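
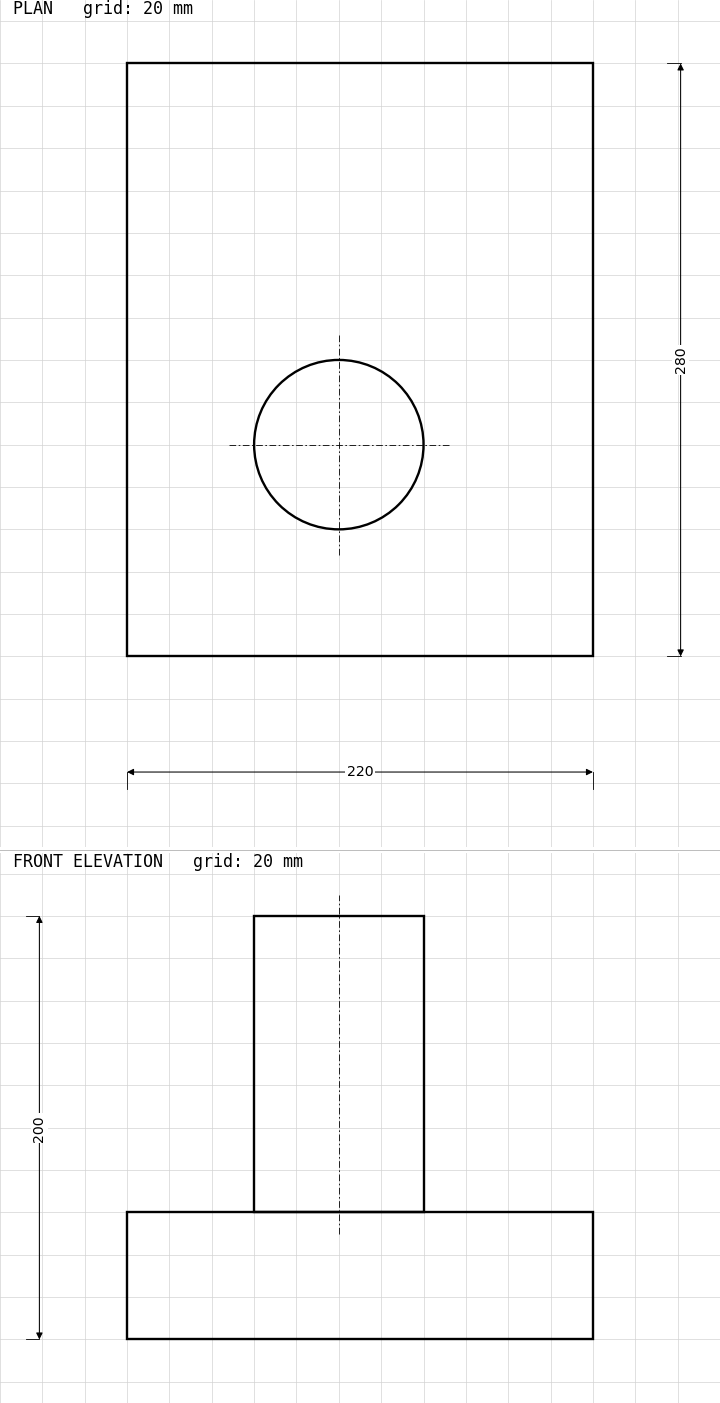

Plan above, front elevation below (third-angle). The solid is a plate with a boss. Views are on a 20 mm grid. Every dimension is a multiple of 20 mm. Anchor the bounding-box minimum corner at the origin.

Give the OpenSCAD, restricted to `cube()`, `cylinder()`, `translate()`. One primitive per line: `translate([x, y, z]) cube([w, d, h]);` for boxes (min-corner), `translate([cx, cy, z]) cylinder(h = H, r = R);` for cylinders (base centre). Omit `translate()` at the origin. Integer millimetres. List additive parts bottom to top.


cube([220, 280, 60]);
translate([100, 100, 60]) cylinder(h = 140, r = 40);


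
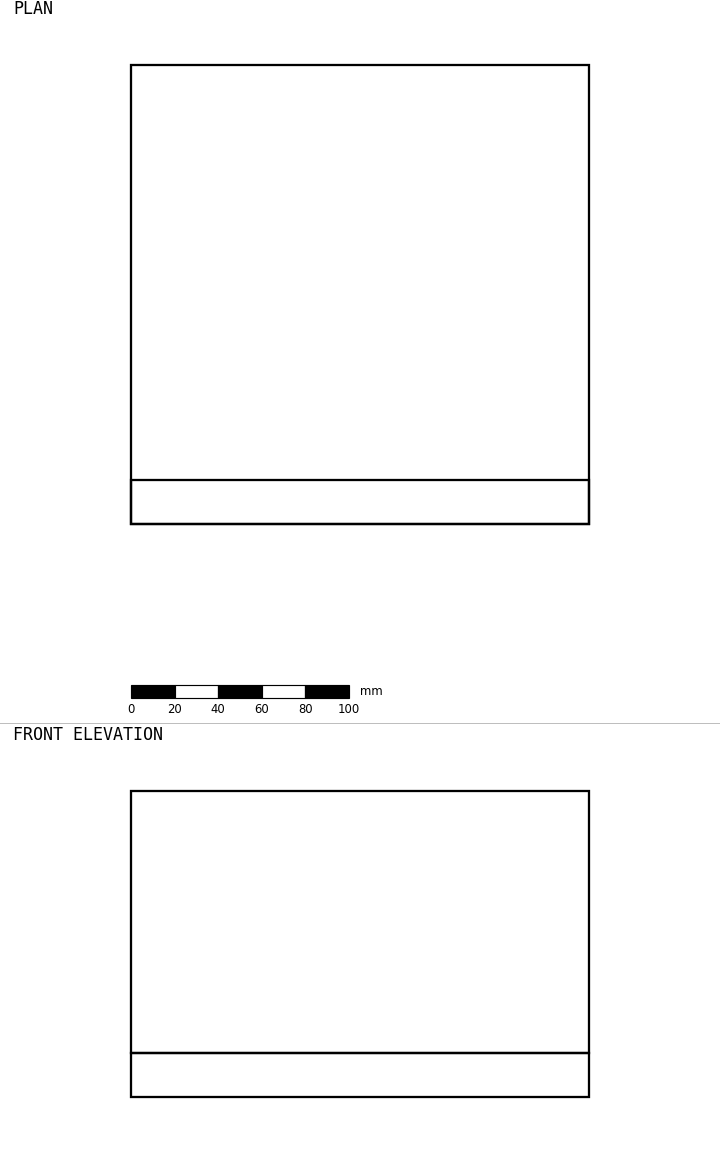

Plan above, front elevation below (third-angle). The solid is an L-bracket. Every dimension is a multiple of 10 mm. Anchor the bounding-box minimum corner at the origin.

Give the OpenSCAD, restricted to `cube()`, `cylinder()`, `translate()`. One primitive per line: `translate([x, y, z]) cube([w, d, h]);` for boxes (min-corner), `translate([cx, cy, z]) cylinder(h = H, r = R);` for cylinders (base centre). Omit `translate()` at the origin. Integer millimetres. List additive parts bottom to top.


cube([210, 210, 20]);
translate([0, 0, 20]) cube([210, 20, 120]);


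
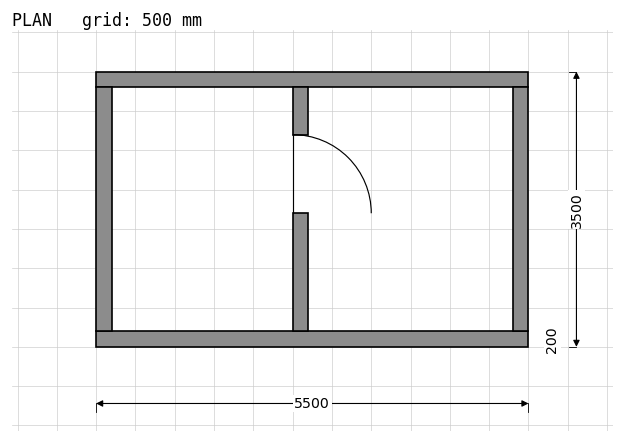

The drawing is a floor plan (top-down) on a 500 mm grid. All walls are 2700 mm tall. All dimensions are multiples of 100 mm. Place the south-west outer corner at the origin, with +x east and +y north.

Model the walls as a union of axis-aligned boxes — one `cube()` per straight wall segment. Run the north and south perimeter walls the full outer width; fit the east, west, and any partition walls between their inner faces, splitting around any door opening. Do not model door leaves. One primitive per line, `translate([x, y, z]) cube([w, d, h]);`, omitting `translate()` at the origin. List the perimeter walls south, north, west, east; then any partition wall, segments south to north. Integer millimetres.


cube([5500, 200, 2700]);
translate([0, 3300, 0]) cube([5500, 200, 2700]);
translate([0, 200, 0]) cube([200, 3100, 2700]);
translate([5300, 200, 0]) cube([200, 3100, 2700]);
translate([2500, 200, 0]) cube([200, 1500, 2700]);
translate([2500, 2700, 0]) cube([200, 600, 2700]);


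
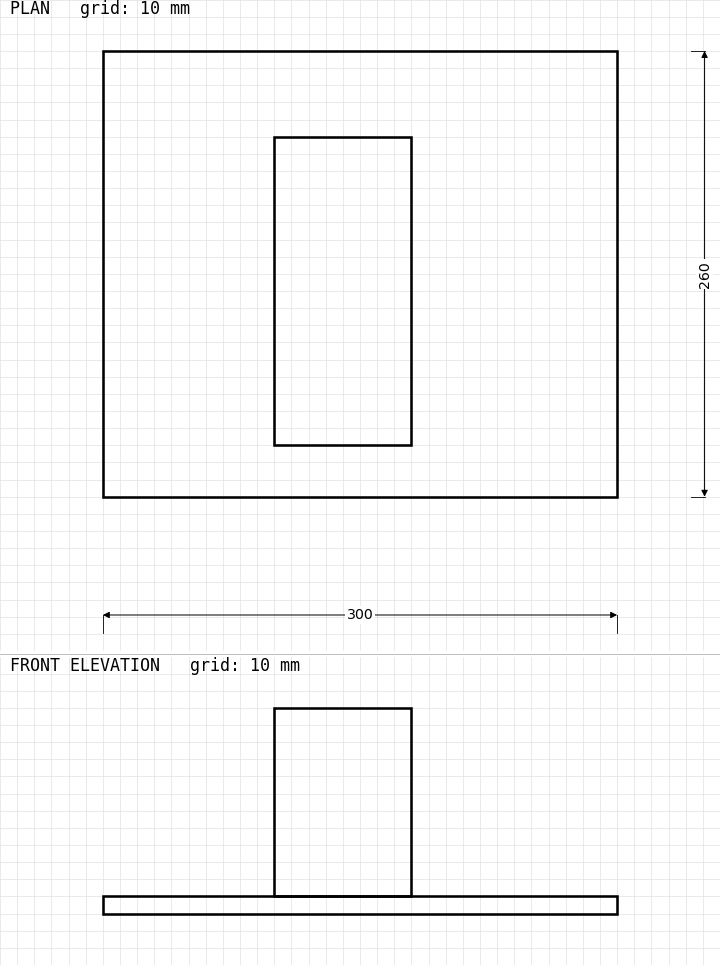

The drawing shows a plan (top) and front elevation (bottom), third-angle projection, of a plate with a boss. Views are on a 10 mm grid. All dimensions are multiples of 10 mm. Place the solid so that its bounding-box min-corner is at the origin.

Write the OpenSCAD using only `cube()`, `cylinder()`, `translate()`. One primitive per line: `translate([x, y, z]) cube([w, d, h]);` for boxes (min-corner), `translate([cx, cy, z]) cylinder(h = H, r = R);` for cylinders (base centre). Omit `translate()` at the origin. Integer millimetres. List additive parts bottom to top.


cube([300, 260, 10]);
translate([100, 30, 10]) cube([80, 180, 110]);


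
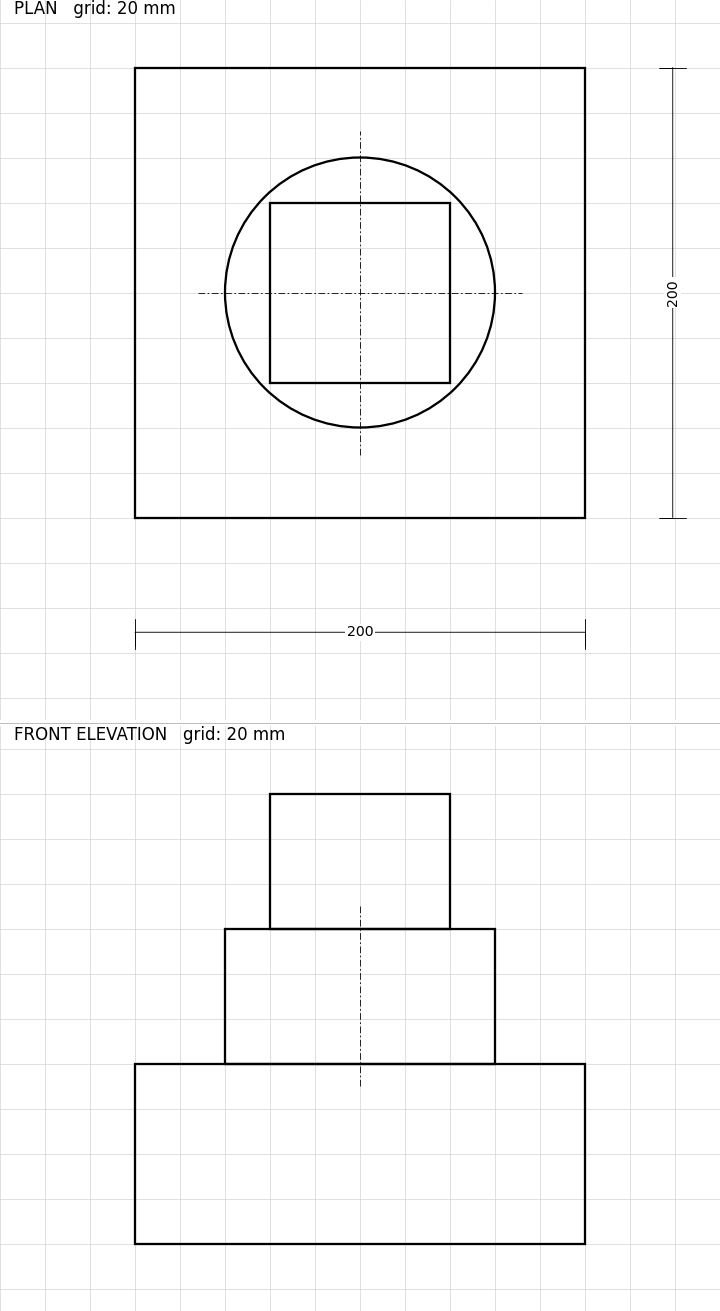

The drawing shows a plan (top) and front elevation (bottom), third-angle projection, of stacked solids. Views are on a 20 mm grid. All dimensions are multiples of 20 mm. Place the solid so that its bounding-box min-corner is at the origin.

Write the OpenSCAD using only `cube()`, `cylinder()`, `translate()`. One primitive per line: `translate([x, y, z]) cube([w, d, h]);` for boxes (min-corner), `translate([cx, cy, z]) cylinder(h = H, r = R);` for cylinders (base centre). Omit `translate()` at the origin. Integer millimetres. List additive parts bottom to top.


cube([200, 200, 80]);
translate([100, 100, 80]) cylinder(h = 60, r = 60);
translate([60, 60, 140]) cube([80, 80, 60]);


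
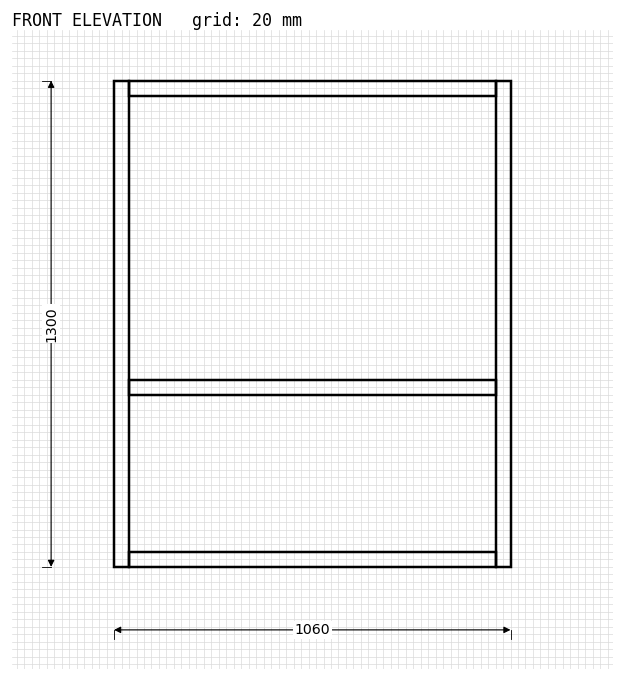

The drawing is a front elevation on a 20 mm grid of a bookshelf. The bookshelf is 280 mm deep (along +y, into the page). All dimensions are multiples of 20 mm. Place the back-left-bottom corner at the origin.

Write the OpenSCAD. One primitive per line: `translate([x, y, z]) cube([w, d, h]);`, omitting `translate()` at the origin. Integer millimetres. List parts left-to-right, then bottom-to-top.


cube([40, 280, 1300]);
translate([40, 0, 0]) cube([980, 280, 40]);
translate([40, 0, 460]) cube([980, 280, 40]);
translate([40, 0, 1260]) cube([980, 280, 40]);
translate([1020, 0, 0]) cube([40, 280, 1300]);


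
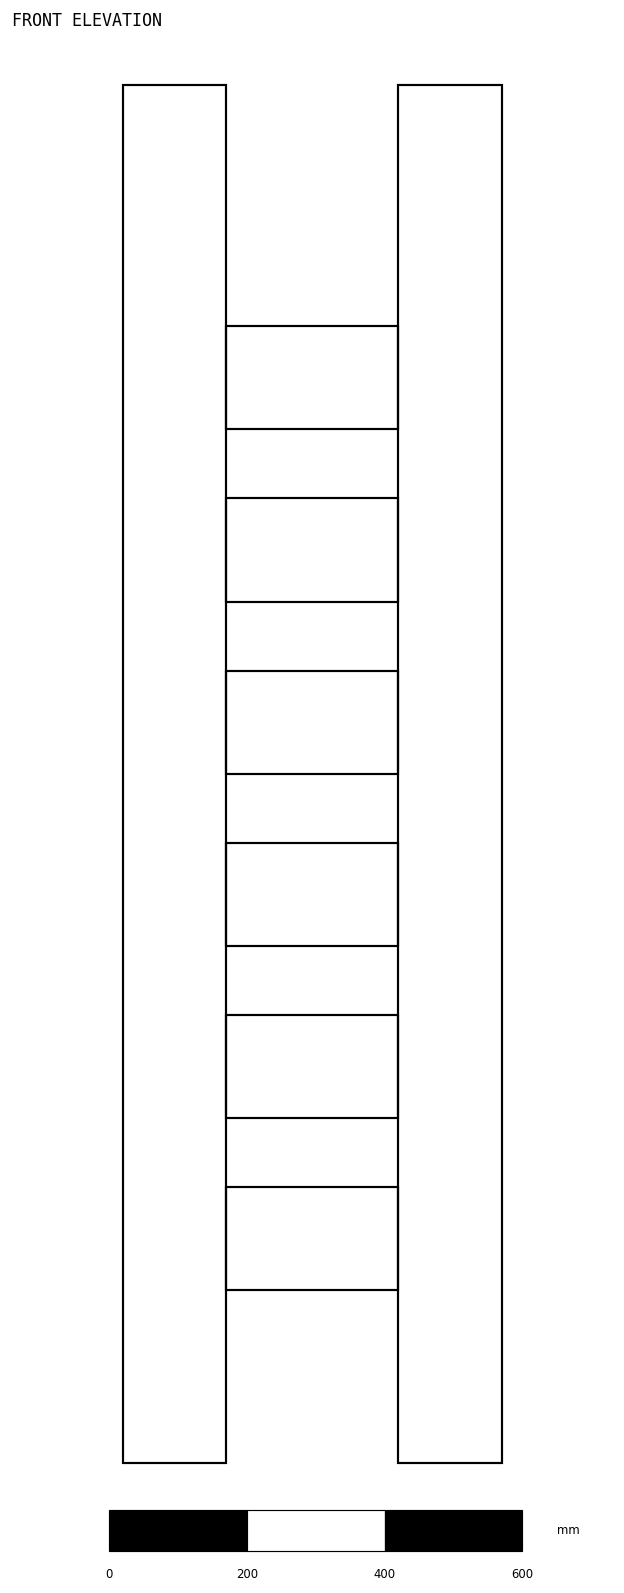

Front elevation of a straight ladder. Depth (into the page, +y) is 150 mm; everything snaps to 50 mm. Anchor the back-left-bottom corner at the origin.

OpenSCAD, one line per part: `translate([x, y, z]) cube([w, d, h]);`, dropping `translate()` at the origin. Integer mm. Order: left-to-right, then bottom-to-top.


cube([150, 150, 2000]);
translate([150, 0, 250]) cube([250, 150, 150]);
translate([150, 0, 500]) cube([250, 150, 150]);
translate([150, 0, 750]) cube([250, 150, 150]);
translate([150, 0, 1000]) cube([250, 150, 150]);
translate([150, 0, 1250]) cube([250, 150, 150]);
translate([150, 0, 1500]) cube([250, 150, 150]);
translate([400, 0, 0]) cube([150, 150, 2000]);


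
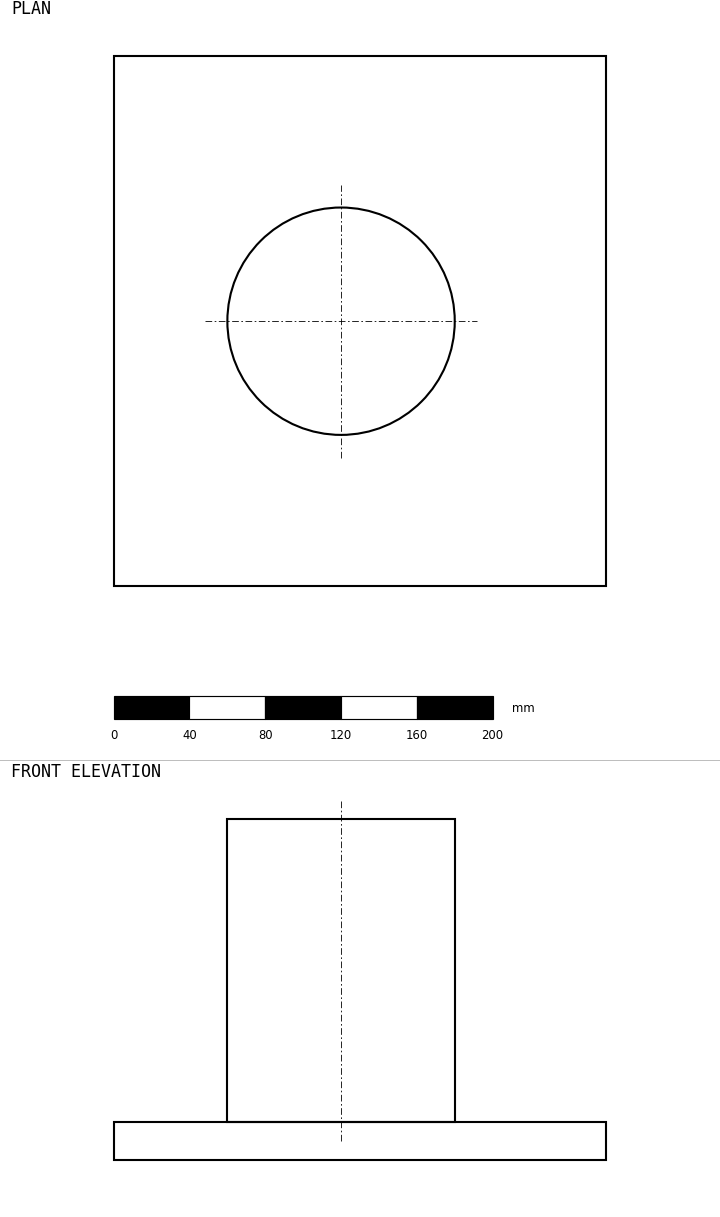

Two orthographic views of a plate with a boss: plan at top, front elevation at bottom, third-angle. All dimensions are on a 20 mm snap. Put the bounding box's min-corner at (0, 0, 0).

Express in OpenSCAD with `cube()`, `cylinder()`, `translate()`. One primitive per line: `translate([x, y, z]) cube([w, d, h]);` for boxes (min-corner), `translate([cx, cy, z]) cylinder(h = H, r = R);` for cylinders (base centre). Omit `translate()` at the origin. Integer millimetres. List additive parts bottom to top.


cube([260, 280, 20]);
translate([120, 140, 20]) cylinder(h = 160, r = 60);


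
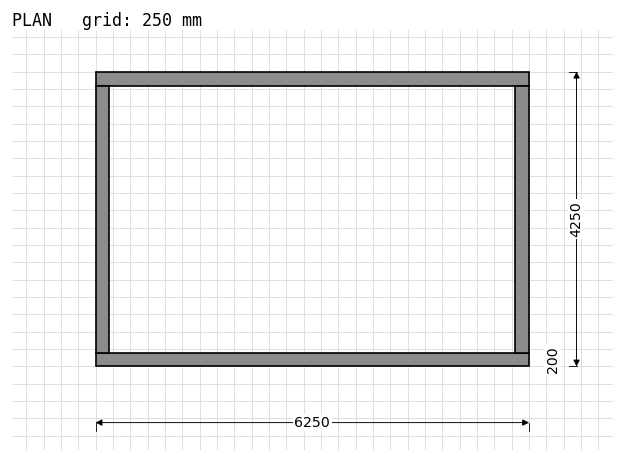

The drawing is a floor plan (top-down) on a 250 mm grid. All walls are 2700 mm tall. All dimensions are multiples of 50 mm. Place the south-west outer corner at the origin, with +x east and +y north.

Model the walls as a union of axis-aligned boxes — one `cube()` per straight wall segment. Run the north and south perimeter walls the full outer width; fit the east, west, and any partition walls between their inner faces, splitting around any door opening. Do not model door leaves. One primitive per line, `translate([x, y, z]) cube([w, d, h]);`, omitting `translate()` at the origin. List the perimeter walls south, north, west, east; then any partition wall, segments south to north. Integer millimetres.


cube([6250, 200, 2700]);
translate([0, 4050, 0]) cube([6250, 200, 2700]);
translate([0, 200, 0]) cube([200, 3850, 2700]);
translate([6050, 200, 0]) cube([200, 3850, 2700]);


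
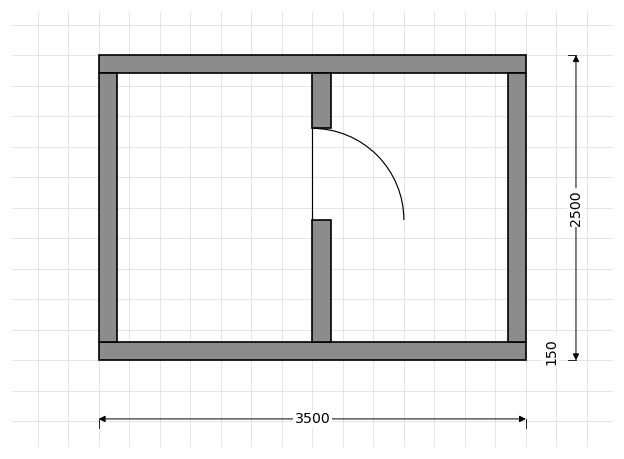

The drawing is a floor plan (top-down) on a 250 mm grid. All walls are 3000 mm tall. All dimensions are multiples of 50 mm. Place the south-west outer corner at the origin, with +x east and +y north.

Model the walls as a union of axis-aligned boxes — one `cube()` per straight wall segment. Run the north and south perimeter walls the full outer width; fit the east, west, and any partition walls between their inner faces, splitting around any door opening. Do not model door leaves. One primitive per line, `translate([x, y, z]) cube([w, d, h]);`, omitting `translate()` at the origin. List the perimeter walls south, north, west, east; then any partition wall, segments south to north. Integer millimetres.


cube([3500, 150, 3000]);
translate([0, 2350, 0]) cube([3500, 150, 3000]);
translate([0, 150, 0]) cube([150, 2200, 3000]);
translate([3350, 150, 0]) cube([150, 2200, 3000]);
translate([1750, 150, 0]) cube([150, 1000, 3000]);
translate([1750, 1900, 0]) cube([150, 450, 3000]);


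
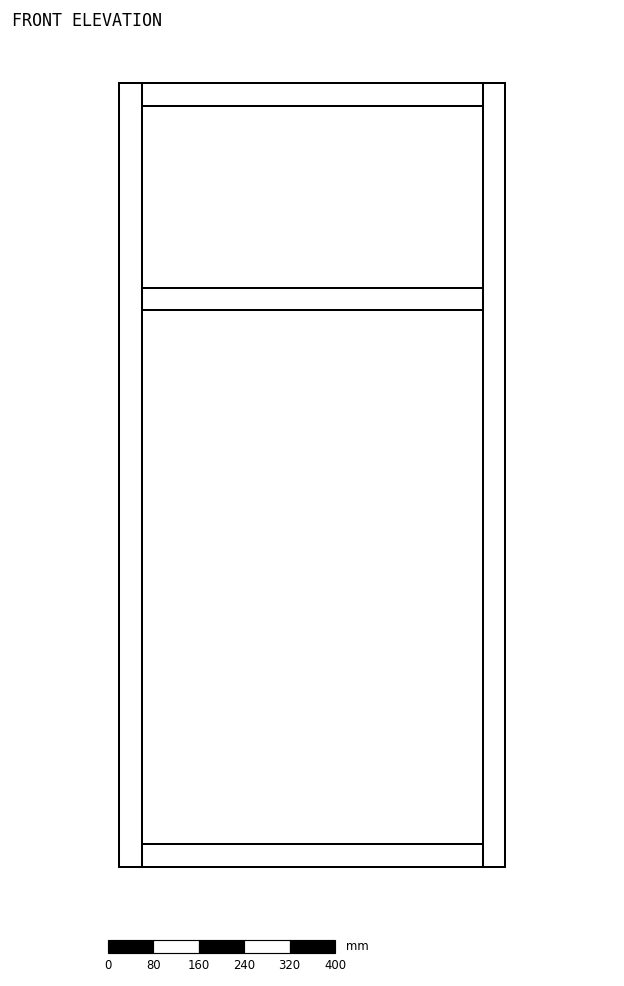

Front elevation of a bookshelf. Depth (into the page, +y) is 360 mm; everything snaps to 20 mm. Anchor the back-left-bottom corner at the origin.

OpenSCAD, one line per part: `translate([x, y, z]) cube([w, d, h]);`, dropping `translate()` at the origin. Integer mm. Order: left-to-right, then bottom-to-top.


cube([40, 360, 1380]);
translate([40, 0, 0]) cube([600, 360, 40]);
translate([40, 0, 980]) cube([600, 360, 40]);
translate([40, 0, 1340]) cube([600, 360, 40]);
translate([640, 0, 0]) cube([40, 360, 1380]);


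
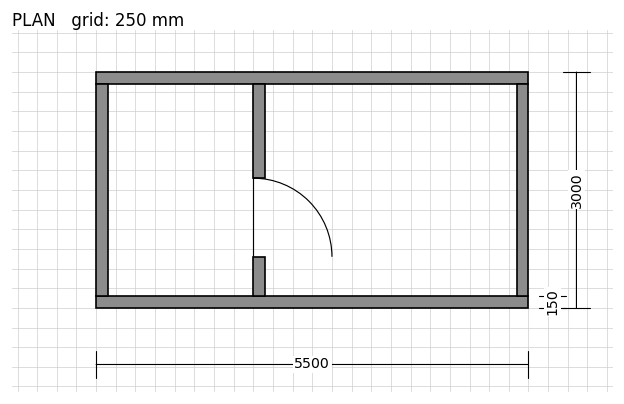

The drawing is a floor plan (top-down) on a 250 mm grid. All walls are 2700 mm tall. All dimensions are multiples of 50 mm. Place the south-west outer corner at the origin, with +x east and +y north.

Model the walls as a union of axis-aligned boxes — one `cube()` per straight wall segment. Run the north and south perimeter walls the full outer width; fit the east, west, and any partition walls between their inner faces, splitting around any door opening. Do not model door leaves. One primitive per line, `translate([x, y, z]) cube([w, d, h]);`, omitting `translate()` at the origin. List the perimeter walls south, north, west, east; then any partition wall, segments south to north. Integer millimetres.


cube([5500, 150, 2700]);
translate([0, 2850, 0]) cube([5500, 150, 2700]);
translate([0, 150, 0]) cube([150, 2700, 2700]);
translate([5350, 150, 0]) cube([150, 2700, 2700]);
translate([2000, 150, 0]) cube([150, 500, 2700]);
translate([2000, 1650, 0]) cube([150, 1200, 2700]);


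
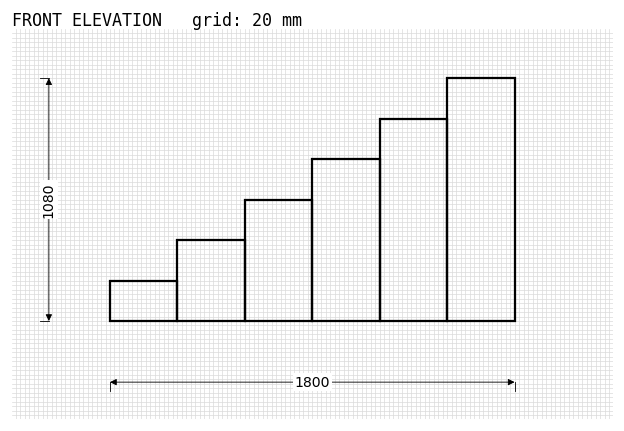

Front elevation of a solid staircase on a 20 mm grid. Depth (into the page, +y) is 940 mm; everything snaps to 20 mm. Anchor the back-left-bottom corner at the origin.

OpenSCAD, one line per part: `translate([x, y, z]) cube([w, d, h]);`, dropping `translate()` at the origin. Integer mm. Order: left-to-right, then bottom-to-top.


cube([300, 940, 180]);
translate([300, 0, 0]) cube([300, 940, 360]);
translate([600, 0, 0]) cube([300, 940, 540]);
translate([900, 0, 0]) cube([300, 940, 720]);
translate([1200, 0, 0]) cube([300, 940, 900]);
translate([1500, 0, 0]) cube([300, 940, 1080]);


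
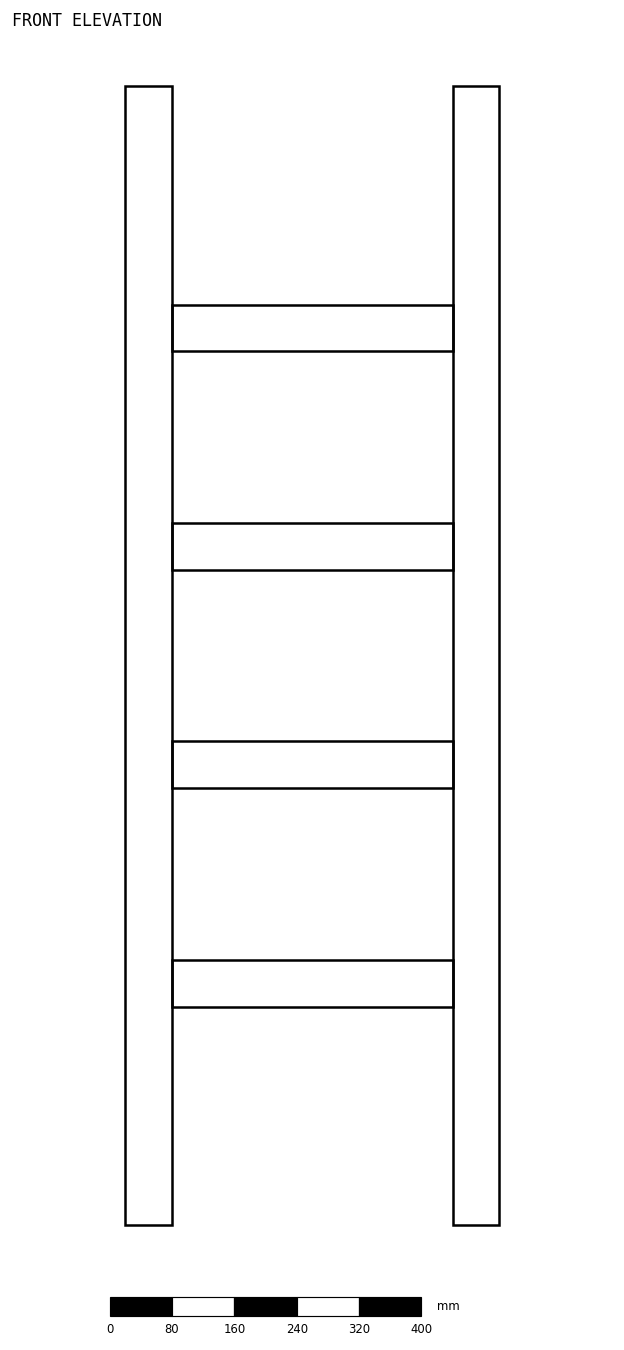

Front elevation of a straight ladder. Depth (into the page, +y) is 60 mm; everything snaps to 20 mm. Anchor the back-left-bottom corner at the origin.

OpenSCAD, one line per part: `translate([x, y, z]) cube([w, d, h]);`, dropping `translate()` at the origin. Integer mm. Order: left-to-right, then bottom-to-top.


cube([60, 60, 1460]);
translate([60, 0, 280]) cube([360, 60, 60]);
translate([60, 0, 560]) cube([360, 60, 60]);
translate([60, 0, 840]) cube([360, 60, 60]);
translate([60, 0, 1120]) cube([360, 60, 60]);
translate([420, 0, 0]) cube([60, 60, 1460]);


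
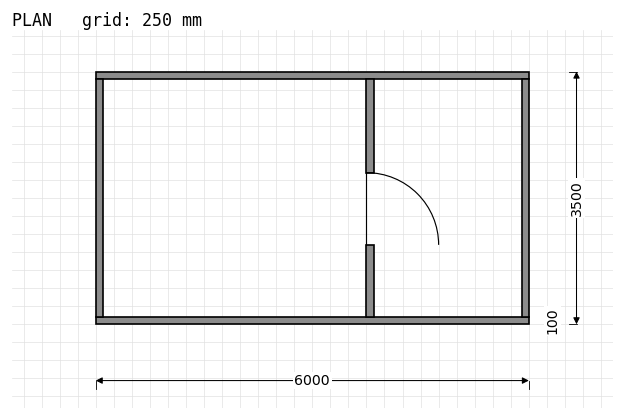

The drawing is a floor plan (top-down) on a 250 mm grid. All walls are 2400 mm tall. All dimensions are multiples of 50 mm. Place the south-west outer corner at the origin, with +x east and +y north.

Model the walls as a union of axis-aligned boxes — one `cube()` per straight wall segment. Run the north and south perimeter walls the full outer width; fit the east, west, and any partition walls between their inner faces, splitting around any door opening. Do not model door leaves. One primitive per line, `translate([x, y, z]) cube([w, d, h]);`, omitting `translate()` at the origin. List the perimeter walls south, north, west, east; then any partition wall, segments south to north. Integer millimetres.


cube([6000, 100, 2400]);
translate([0, 3400, 0]) cube([6000, 100, 2400]);
translate([0, 100, 0]) cube([100, 3300, 2400]);
translate([5900, 100, 0]) cube([100, 3300, 2400]);
translate([3750, 100, 0]) cube([100, 1000, 2400]);
translate([3750, 2100, 0]) cube([100, 1300, 2400]);


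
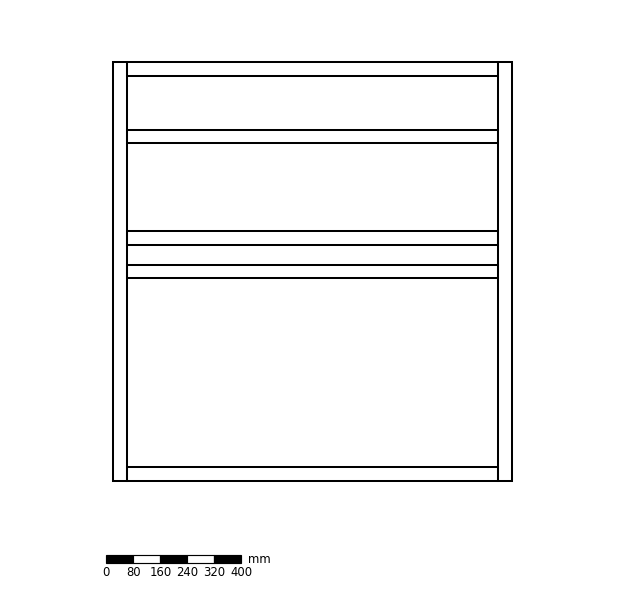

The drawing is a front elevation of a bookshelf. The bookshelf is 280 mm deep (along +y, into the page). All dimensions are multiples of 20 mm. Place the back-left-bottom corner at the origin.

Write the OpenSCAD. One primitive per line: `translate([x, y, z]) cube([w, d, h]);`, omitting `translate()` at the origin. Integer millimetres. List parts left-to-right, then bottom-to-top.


cube([40, 280, 1240]);
translate([40, 0, 0]) cube([1100, 280, 40]);
translate([40, 0, 600]) cube([1100, 280, 40]);
translate([40, 0, 700]) cube([1100, 280, 40]);
translate([40, 0, 1000]) cube([1100, 280, 40]);
translate([40, 0, 1200]) cube([1100, 280, 40]);
translate([1140, 0, 0]) cube([40, 280, 1240]);


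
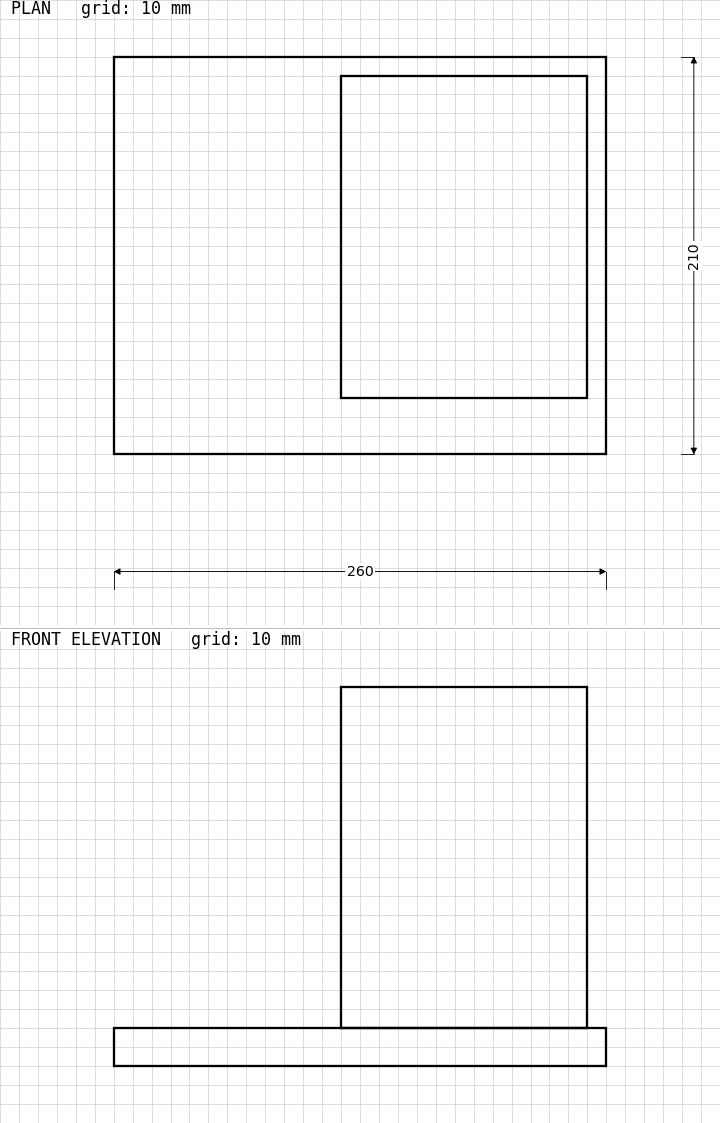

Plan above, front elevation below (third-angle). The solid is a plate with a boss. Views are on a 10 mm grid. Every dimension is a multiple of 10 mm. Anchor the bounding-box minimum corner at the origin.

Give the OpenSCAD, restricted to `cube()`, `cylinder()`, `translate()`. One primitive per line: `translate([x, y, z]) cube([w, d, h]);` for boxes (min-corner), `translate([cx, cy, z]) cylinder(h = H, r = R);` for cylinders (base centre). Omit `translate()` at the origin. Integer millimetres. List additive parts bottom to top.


cube([260, 210, 20]);
translate([120, 30, 20]) cube([130, 170, 180]);


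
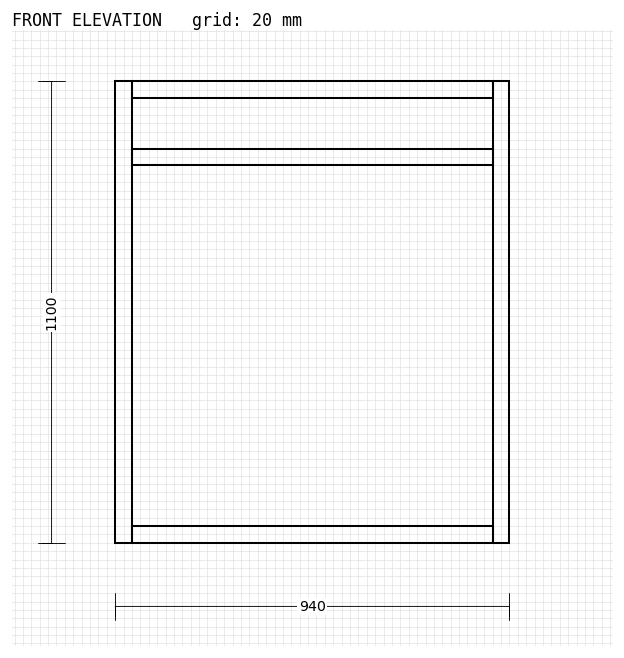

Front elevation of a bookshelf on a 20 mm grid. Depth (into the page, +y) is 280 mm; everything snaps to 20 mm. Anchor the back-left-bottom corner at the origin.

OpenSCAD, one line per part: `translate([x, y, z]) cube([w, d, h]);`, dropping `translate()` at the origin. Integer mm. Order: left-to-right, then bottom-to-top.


cube([40, 280, 1100]);
translate([40, 0, 0]) cube([860, 280, 40]);
translate([40, 0, 900]) cube([860, 280, 40]);
translate([40, 0, 1060]) cube([860, 280, 40]);
translate([900, 0, 0]) cube([40, 280, 1100]);


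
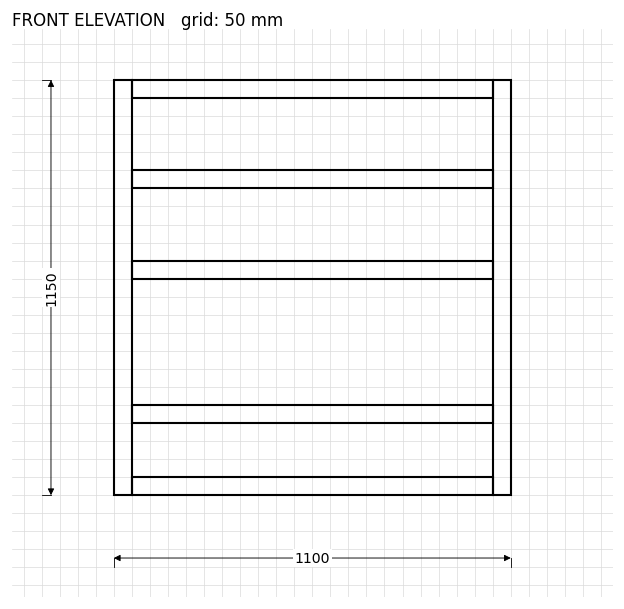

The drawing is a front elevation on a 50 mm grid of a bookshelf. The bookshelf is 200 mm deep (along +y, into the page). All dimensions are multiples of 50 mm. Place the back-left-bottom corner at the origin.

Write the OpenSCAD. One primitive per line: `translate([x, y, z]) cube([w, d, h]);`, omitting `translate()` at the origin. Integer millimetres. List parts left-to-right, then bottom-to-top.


cube([50, 200, 1150]);
translate([50, 0, 0]) cube([1000, 200, 50]);
translate([50, 0, 200]) cube([1000, 200, 50]);
translate([50, 0, 600]) cube([1000, 200, 50]);
translate([50, 0, 850]) cube([1000, 200, 50]);
translate([50, 0, 1100]) cube([1000, 200, 50]);
translate([1050, 0, 0]) cube([50, 200, 1150]);


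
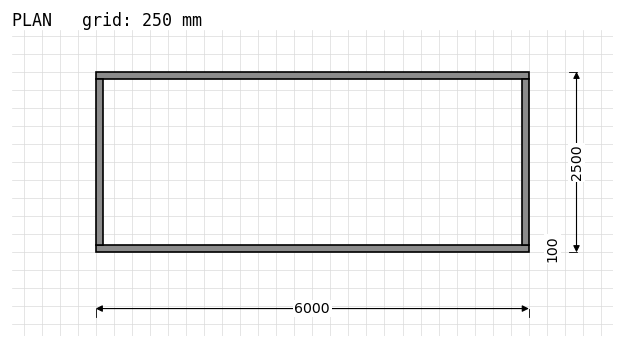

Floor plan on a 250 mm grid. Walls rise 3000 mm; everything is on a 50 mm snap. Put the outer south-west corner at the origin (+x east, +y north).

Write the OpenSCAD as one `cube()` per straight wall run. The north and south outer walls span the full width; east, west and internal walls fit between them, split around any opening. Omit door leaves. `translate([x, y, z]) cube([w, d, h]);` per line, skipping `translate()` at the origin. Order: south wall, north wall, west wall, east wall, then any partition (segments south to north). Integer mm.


cube([6000, 100, 3000]);
translate([0, 2400, 0]) cube([6000, 100, 3000]);
translate([0, 100, 0]) cube([100, 2300, 3000]);
translate([5900, 100, 0]) cube([100, 2300, 3000]);


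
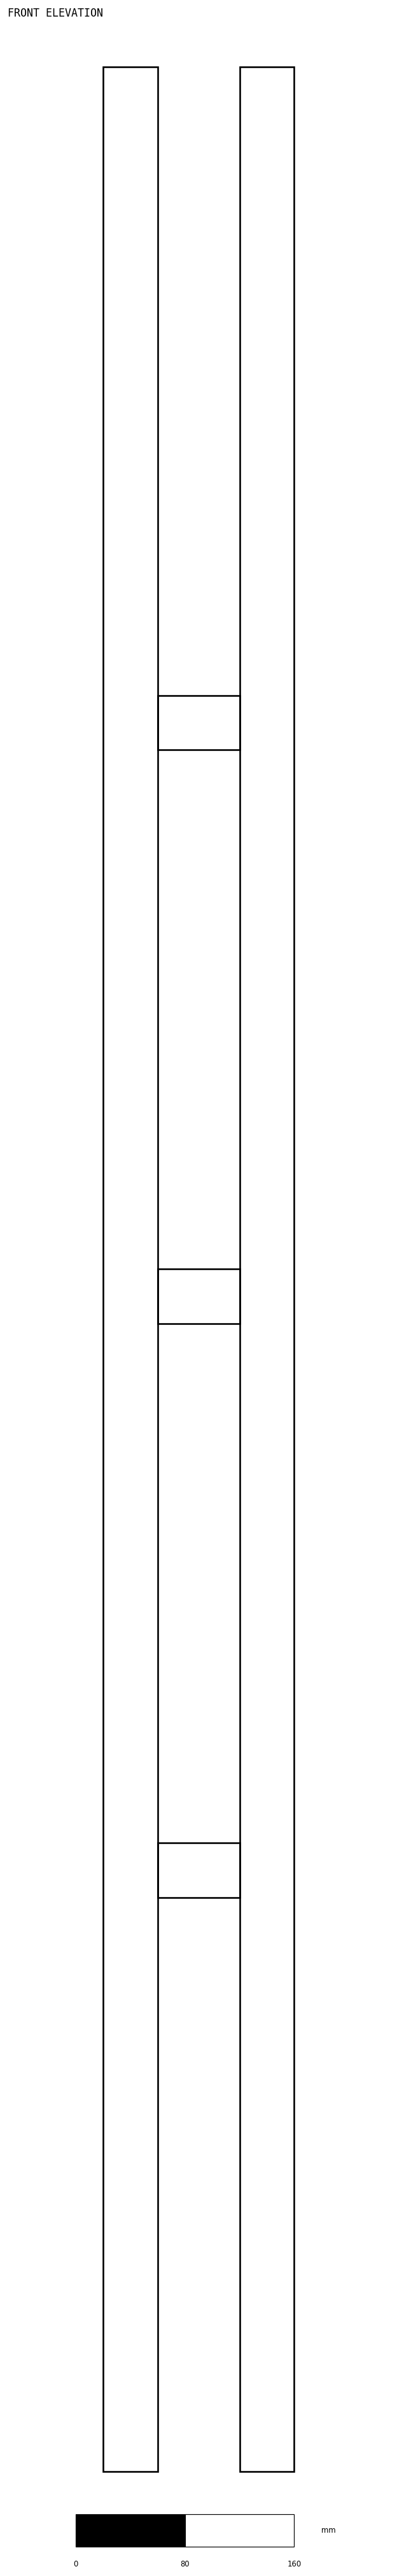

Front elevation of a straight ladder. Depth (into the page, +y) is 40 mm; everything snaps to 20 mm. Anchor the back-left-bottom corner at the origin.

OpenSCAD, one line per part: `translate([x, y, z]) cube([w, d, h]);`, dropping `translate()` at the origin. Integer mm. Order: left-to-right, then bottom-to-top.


cube([40, 40, 1760]);
translate([40, 0, 420]) cube([60, 40, 40]);
translate([40, 0, 840]) cube([60, 40, 40]);
translate([40, 0, 1260]) cube([60, 40, 40]);
translate([100, 0, 0]) cube([40, 40, 1760]);


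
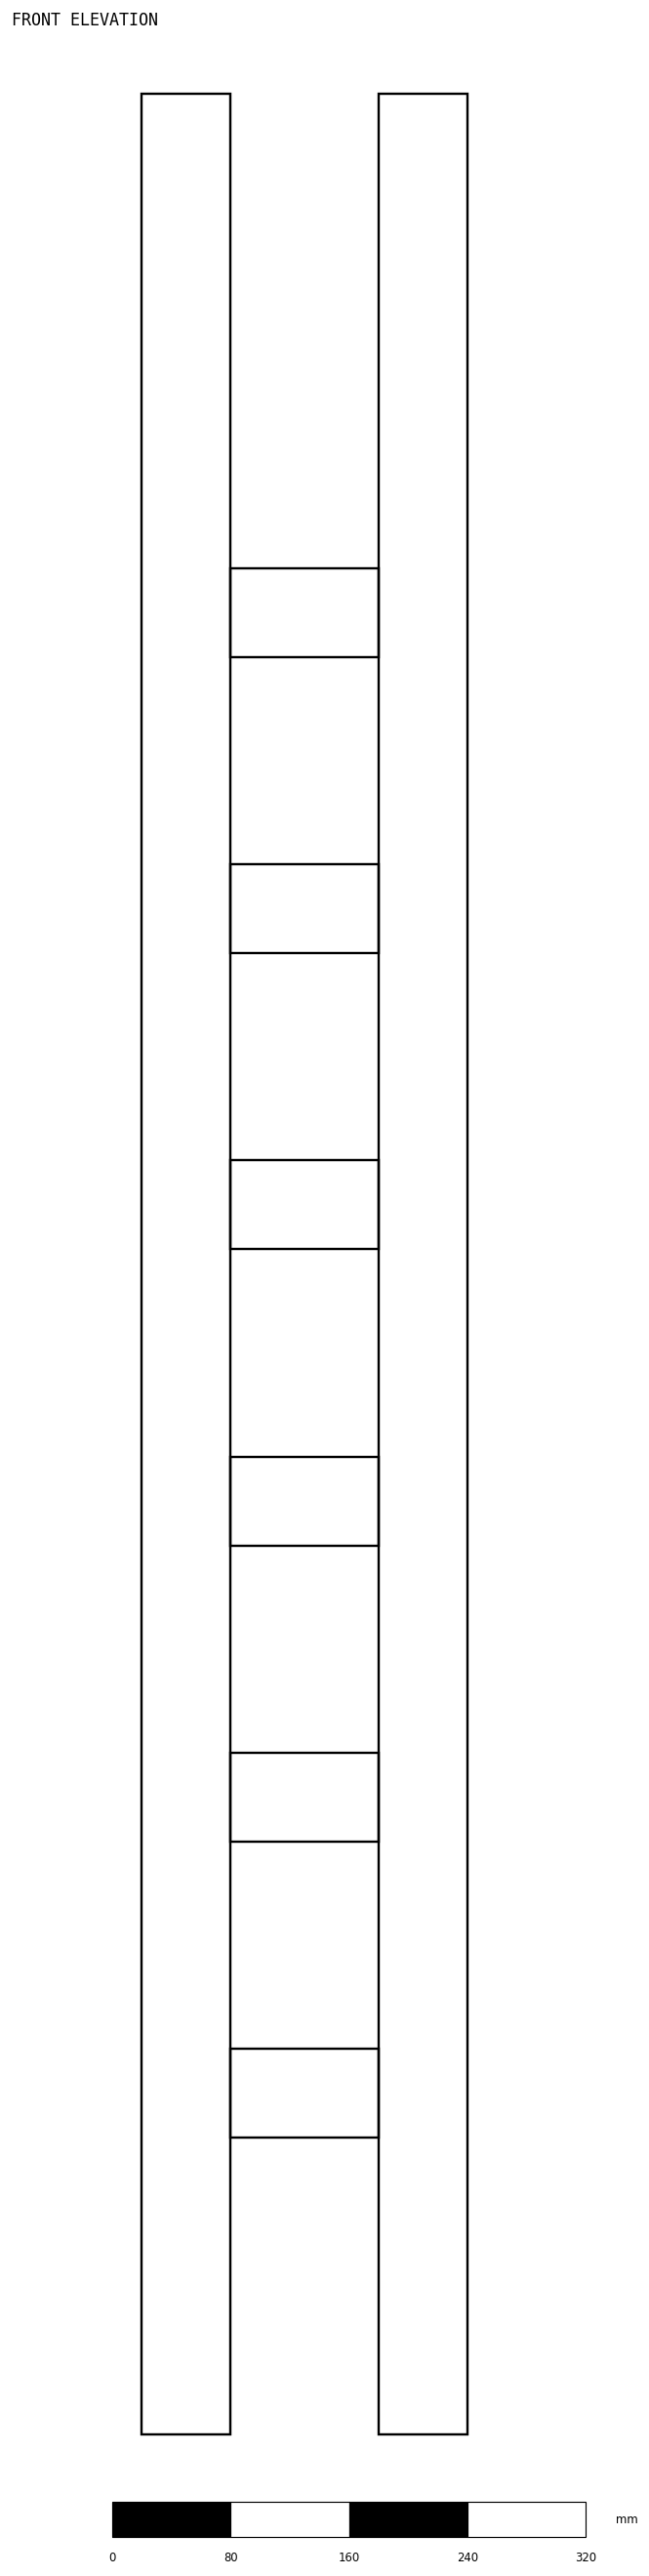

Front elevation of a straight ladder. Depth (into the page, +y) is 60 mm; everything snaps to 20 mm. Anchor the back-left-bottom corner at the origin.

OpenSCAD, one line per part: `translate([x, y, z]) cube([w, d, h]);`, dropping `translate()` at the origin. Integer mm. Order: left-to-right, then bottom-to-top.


cube([60, 60, 1580]);
translate([60, 0, 200]) cube([100, 60, 60]);
translate([60, 0, 400]) cube([100, 60, 60]);
translate([60, 0, 600]) cube([100, 60, 60]);
translate([60, 0, 800]) cube([100, 60, 60]);
translate([60, 0, 1000]) cube([100, 60, 60]);
translate([60, 0, 1200]) cube([100, 60, 60]);
translate([160, 0, 0]) cube([60, 60, 1580]);


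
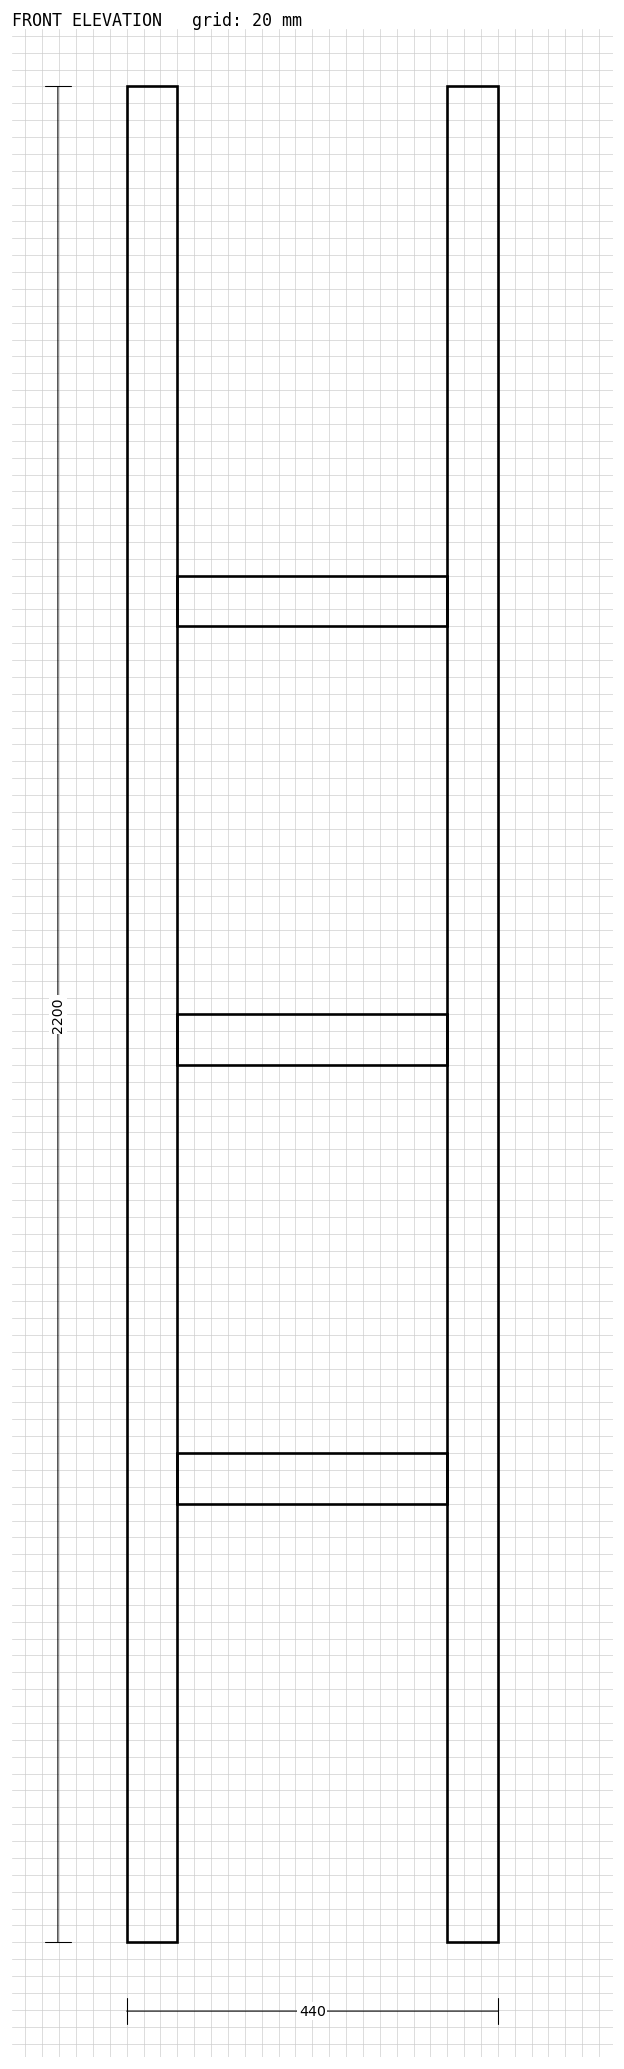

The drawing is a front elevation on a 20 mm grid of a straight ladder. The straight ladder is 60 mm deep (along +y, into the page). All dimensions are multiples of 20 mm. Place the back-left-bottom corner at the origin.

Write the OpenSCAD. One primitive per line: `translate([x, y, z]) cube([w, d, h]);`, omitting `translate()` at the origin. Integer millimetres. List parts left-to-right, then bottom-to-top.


cube([60, 60, 2200]);
translate([60, 0, 520]) cube([320, 60, 60]);
translate([60, 0, 1040]) cube([320, 60, 60]);
translate([60, 0, 1560]) cube([320, 60, 60]);
translate([380, 0, 0]) cube([60, 60, 2200]);


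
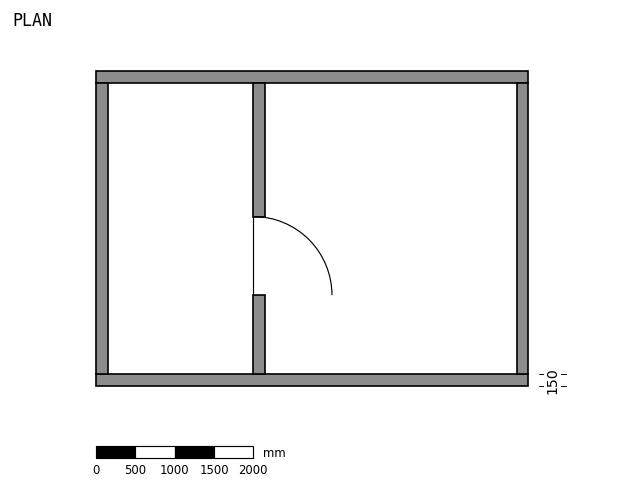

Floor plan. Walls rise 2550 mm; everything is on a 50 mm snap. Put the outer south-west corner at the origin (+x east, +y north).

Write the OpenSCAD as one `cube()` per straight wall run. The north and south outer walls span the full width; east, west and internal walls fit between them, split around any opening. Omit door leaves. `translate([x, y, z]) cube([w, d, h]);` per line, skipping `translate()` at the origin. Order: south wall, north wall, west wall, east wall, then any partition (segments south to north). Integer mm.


cube([5500, 150, 2550]);
translate([0, 3850, 0]) cube([5500, 150, 2550]);
translate([0, 150, 0]) cube([150, 3700, 2550]);
translate([5350, 150, 0]) cube([150, 3700, 2550]);
translate([2000, 150, 0]) cube([150, 1000, 2550]);
translate([2000, 2150, 0]) cube([150, 1700, 2550]);


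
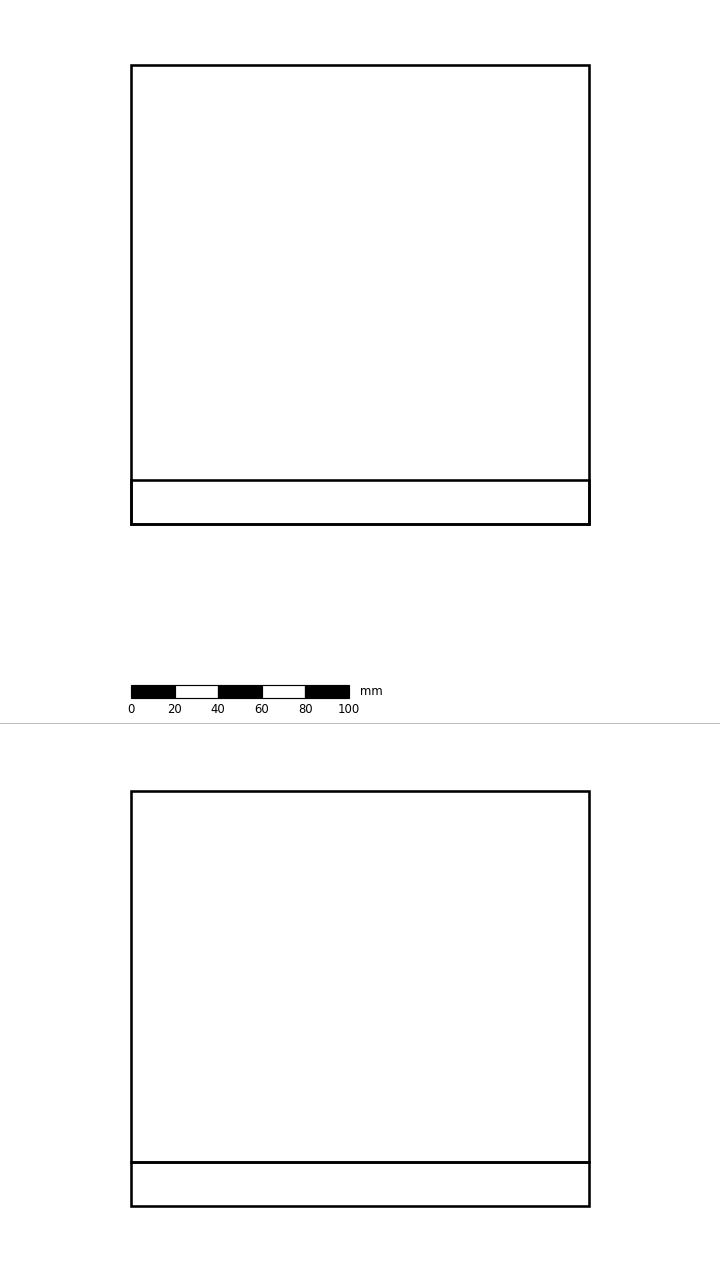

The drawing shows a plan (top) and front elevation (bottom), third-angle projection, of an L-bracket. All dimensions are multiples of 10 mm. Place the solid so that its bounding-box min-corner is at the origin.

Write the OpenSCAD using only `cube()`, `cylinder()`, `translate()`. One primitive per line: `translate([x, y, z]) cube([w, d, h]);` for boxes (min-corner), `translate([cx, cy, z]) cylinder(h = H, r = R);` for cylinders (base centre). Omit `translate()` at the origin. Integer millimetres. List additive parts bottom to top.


cube([210, 210, 20]);
translate([0, 0, 20]) cube([210, 20, 170]);


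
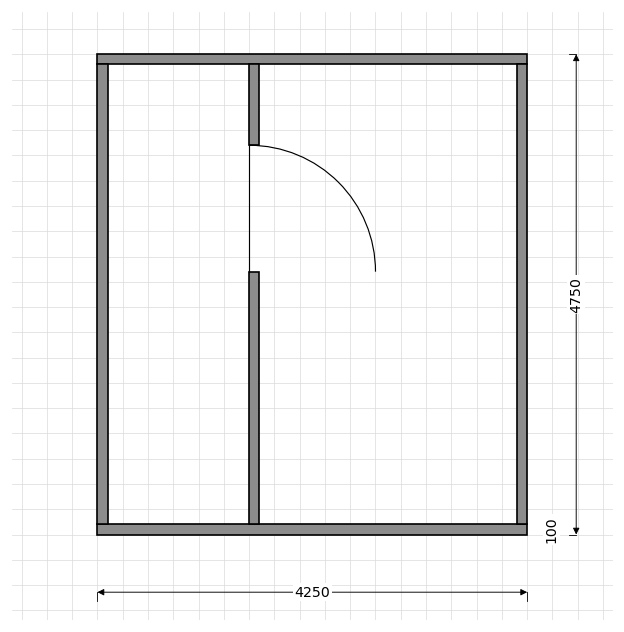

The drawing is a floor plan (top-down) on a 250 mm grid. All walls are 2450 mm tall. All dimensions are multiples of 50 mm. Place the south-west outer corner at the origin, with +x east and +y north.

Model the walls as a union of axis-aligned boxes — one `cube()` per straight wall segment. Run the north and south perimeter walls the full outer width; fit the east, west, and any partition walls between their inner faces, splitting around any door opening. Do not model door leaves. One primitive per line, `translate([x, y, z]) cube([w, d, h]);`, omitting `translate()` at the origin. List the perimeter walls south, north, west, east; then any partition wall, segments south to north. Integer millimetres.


cube([4250, 100, 2450]);
translate([0, 4650, 0]) cube([4250, 100, 2450]);
translate([0, 100, 0]) cube([100, 4550, 2450]);
translate([4150, 100, 0]) cube([100, 4550, 2450]);
translate([1500, 100, 0]) cube([100, 2500, 2450]);
translate([1500, 3850, 0]) cube([100, 800, 2450]);


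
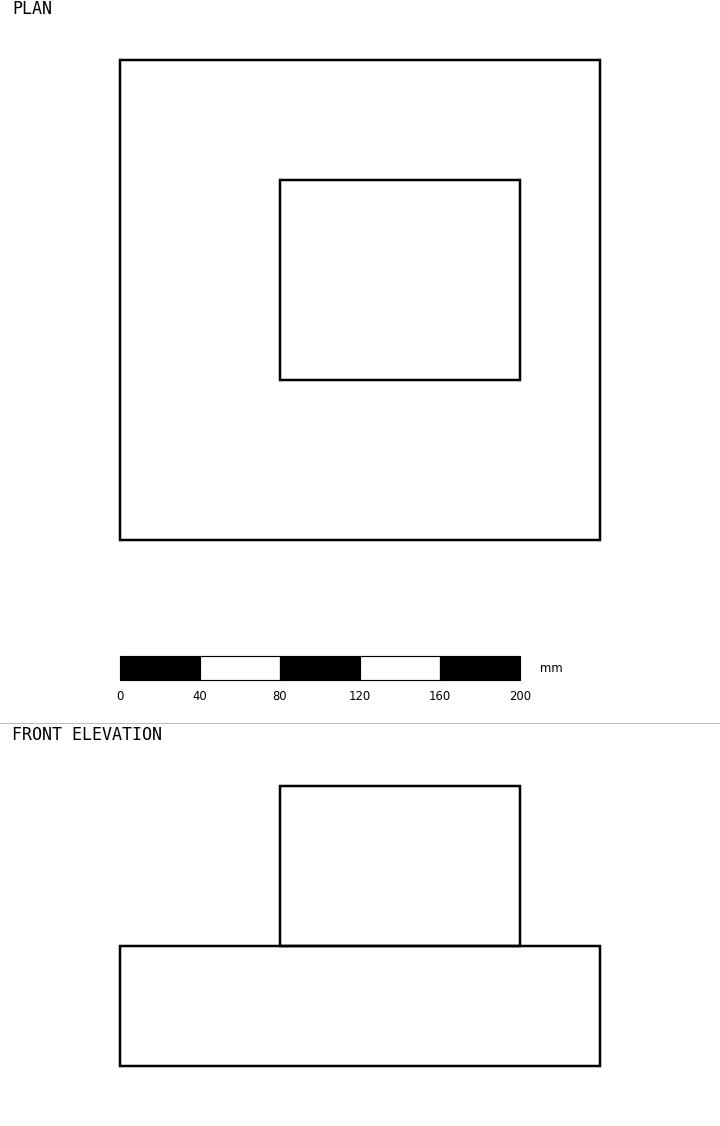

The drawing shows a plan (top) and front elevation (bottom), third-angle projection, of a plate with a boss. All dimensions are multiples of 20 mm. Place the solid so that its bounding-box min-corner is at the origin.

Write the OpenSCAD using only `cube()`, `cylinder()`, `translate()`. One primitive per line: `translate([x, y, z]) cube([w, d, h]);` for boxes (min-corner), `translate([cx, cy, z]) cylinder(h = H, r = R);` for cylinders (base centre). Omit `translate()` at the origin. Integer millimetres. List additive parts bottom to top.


cube([240, 240, 60]);
translate([80, 80, 60]) cube([120, 100, 80]);


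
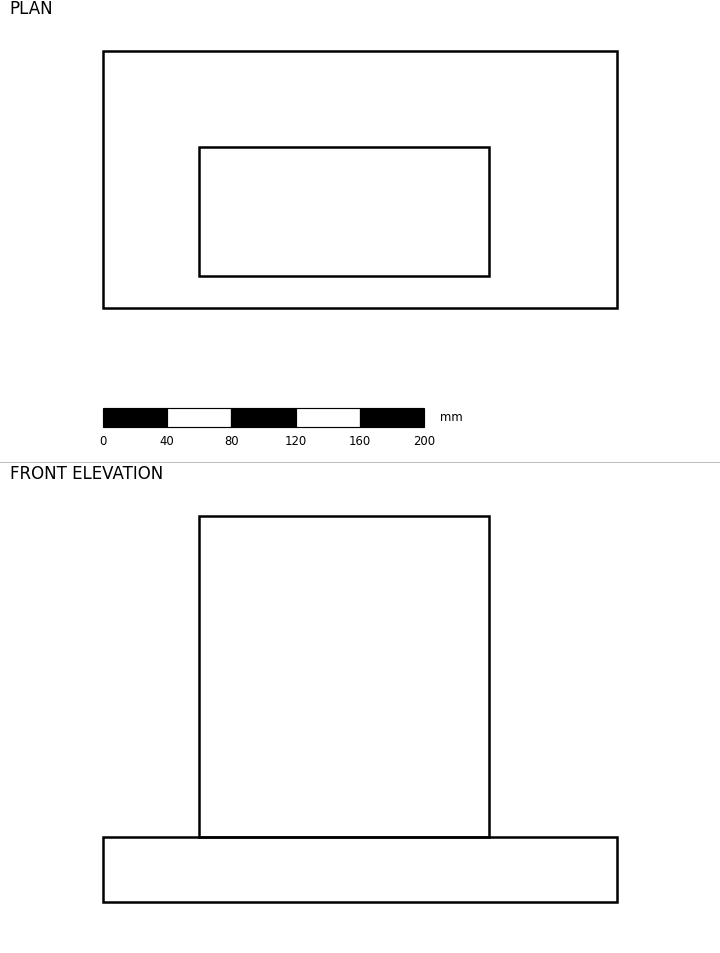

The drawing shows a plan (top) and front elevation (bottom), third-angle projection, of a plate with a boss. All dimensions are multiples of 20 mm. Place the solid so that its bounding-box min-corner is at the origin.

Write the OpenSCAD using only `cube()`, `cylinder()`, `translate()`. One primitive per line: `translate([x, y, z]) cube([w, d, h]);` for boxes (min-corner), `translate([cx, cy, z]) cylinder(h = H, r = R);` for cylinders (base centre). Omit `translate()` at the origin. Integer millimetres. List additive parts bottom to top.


cube([320, 160, 40]);
translate([60, 20, 40]) cube([180, 80, 200]);


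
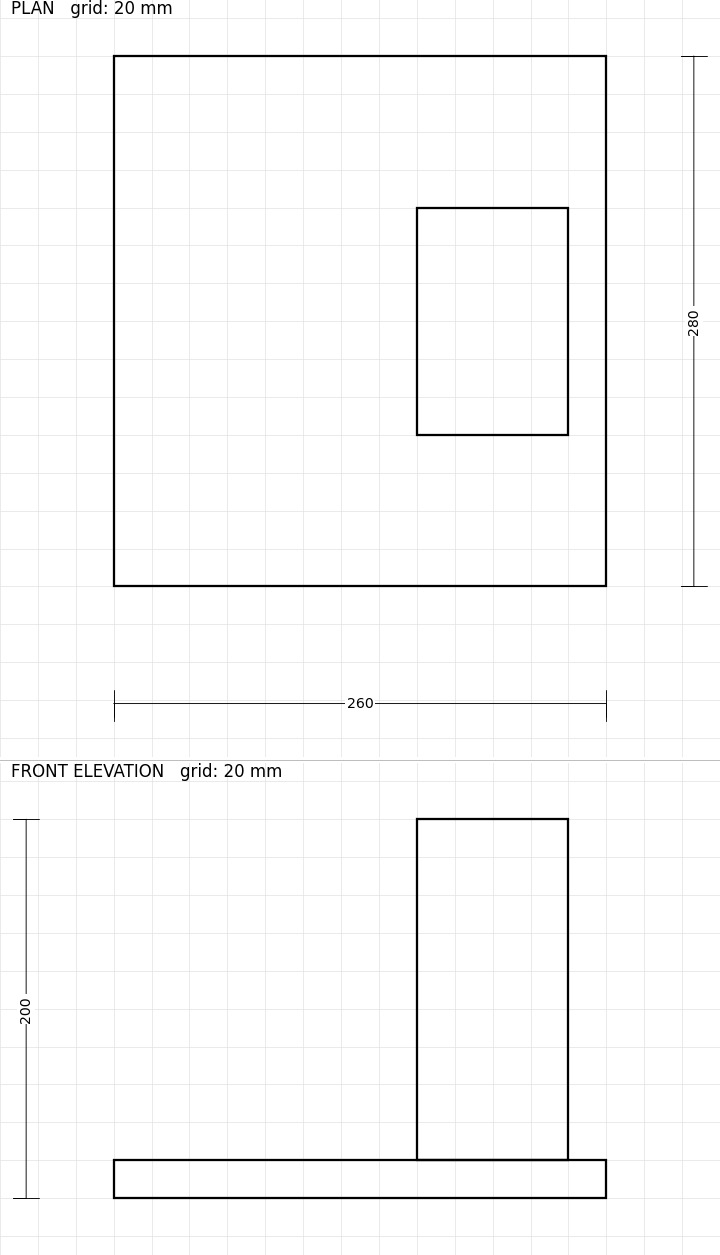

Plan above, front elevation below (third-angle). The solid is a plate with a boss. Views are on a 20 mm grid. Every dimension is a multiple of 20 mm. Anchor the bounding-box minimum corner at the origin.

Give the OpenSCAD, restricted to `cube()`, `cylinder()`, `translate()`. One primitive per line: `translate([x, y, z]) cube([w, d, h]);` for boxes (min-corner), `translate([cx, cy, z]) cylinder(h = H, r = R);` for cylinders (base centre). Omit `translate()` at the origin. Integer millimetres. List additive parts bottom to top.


cube([260, 280, 20]);
translate([160, 80, 20]) cube([80, 120, 180]);


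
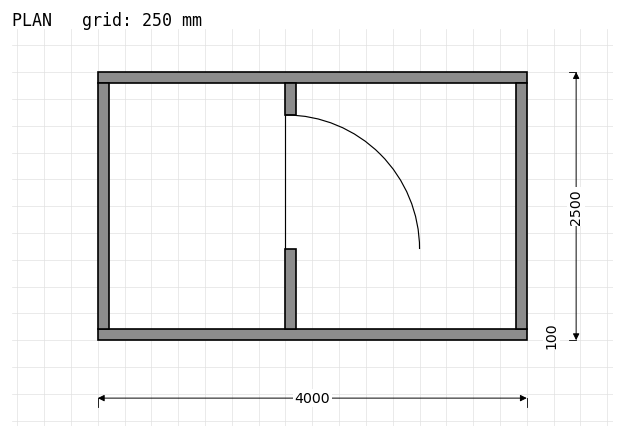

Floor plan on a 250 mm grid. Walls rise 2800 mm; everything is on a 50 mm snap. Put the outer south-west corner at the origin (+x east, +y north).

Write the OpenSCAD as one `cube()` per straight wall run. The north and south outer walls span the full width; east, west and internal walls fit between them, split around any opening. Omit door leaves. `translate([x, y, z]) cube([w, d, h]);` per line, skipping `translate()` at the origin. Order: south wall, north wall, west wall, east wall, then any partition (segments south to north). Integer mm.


cube([4000, 100, 2800]);
translate([0, 2400, 0]) cube([4000, 100, 2800]);
translate([0, 100, 0]) cube([100, 2300, 2800]);
translate([3900, 100, 0]) cube([100, 2300, 2800]);
translate([1750, 100, 0]) cube([100, 750, 2800]);
translate([1750, 2100, 0]) cube([100, 300, 2800]);


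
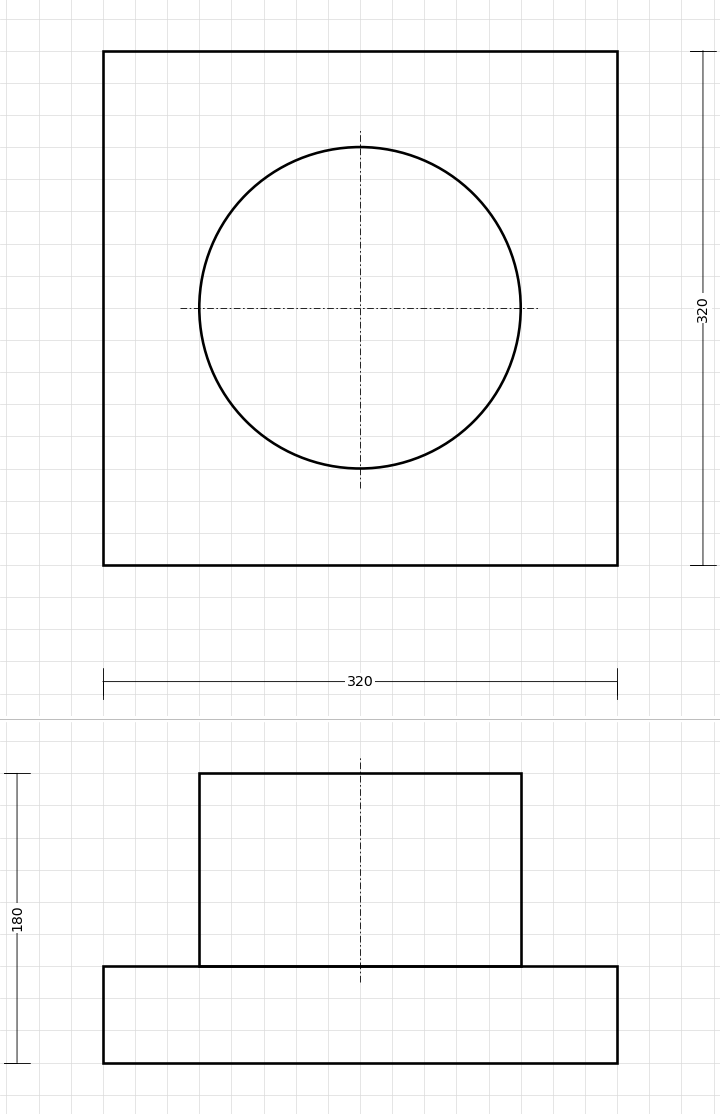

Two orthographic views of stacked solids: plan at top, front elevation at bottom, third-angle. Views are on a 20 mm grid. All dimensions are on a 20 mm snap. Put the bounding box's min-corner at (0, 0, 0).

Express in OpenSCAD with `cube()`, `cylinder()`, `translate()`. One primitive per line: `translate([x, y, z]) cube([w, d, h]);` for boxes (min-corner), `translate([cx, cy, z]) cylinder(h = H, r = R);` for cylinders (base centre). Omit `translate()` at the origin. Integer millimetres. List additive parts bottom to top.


cube([320, 320, 60]);
translate([160, 160, 60]) cylinder(h = 120, r = 100);


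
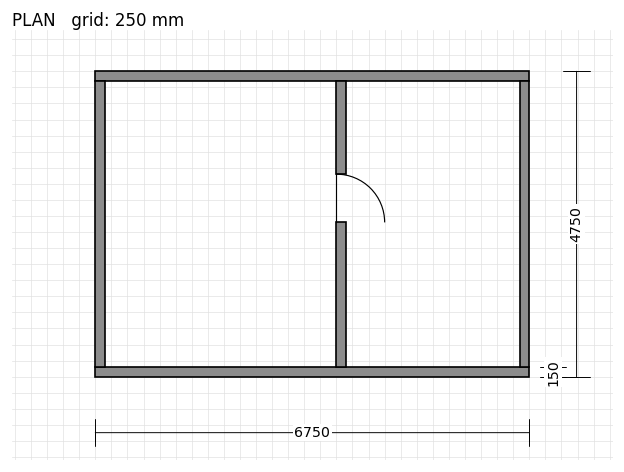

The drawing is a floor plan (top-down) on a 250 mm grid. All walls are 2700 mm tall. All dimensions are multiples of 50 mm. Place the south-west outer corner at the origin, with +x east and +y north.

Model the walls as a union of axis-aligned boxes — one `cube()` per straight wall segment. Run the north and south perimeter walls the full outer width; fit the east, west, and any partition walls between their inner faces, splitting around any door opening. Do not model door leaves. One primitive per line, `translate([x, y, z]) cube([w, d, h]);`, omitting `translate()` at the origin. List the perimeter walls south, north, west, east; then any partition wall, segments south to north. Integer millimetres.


cube([6750, 150, 2700]);
translate([0, 4600, 0]) cube([6750, 150, 2700]);
translate([0, 150, 0]) cube([150, 4450, 2700]);
translate([6600, 150, 0]) cube([150, 4450, 2700]);
translate([3750, 150, 0]) cube([150, 2250, 2700]);
translate([3750, 3150, 0]) cube([150, 1450, 2700]);


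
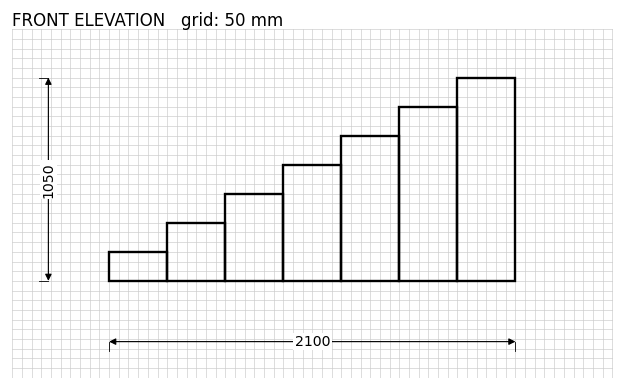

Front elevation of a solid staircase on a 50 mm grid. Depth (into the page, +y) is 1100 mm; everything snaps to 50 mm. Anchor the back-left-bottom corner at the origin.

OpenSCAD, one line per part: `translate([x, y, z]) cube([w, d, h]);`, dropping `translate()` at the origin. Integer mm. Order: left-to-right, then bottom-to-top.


cube([300, 1100, 150]);
translate([300, 0, 0]) cube([300, 1100, 300]);
translate([600, 0, 0]) cube([300, 1100, 450]);
translate([900, 0, 0]) cube([300, 1100, 600]);
translate([1200, 0, 0]) cube([300, 1100, 750]);
translate([1500, 0, 0]) cube([300, 1100, 900]);
translate([1800, 0, 0]) cube([300, 1100, 1050]);


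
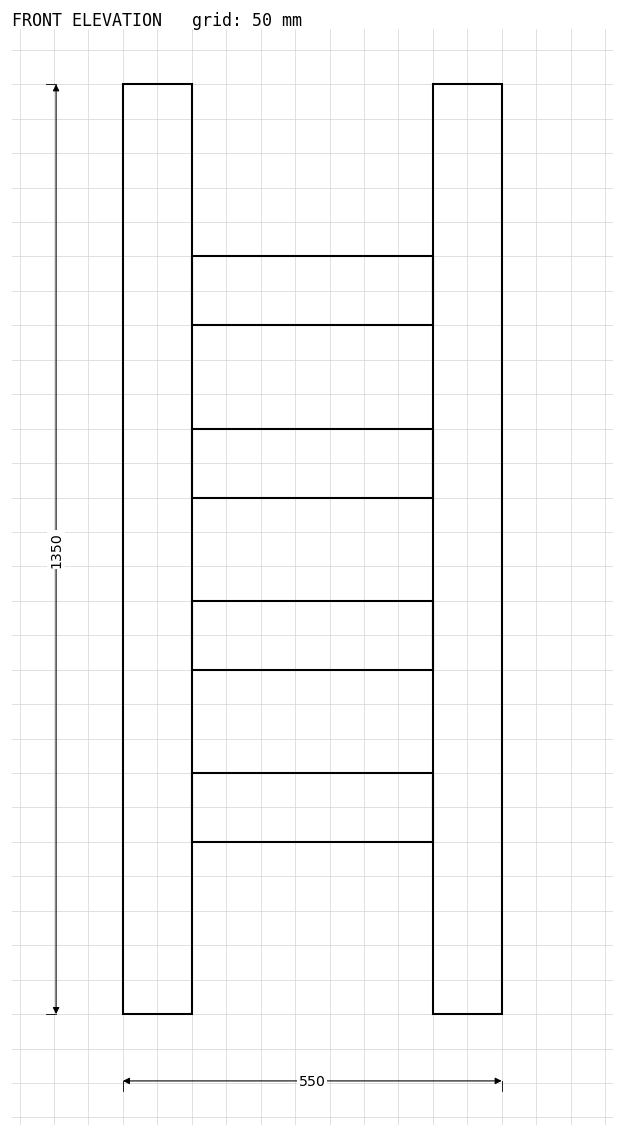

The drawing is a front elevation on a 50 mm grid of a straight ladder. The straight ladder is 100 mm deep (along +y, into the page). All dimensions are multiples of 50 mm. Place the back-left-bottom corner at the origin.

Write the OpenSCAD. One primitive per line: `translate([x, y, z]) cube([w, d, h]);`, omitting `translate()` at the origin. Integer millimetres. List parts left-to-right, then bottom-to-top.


cube([100, 100, 1350]);
translate([100, 0, 250]) cube([350, 100, 100]);
translate([100, 0, 500]) cube([350, 100, 100]);
translate([100, 0, 750]) cube([350, 100, 100]);
translate([100, 0, 1000]) cube([350, 100, 100]);
translate([450, 0, 0]) cube([100, 100, 1350]);


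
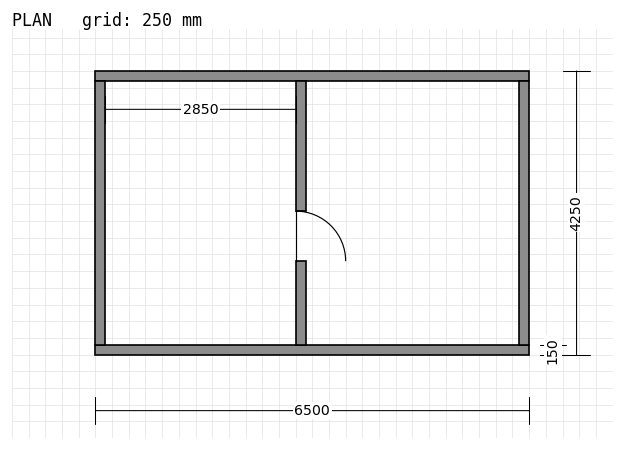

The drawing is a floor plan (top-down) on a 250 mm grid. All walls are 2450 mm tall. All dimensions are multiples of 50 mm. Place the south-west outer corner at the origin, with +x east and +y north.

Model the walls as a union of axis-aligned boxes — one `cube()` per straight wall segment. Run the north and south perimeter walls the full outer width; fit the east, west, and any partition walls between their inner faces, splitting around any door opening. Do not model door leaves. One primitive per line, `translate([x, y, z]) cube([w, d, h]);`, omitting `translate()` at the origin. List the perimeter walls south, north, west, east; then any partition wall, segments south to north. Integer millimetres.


cube([6500, 150, 2450]);
translate([0, 4100, 0]) cube([6500, 150, 2450]);
translate([0, 150, 0]) cube([150, 3950, 2450]);
translate([6350, 150, 0]) cube([150, 3950, 2450]);
translate([3000, 150, 0]) cube([150, 1250, 2450]);
translate([3000, 2150, 0]) cube([150, 1950, 2450]);
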